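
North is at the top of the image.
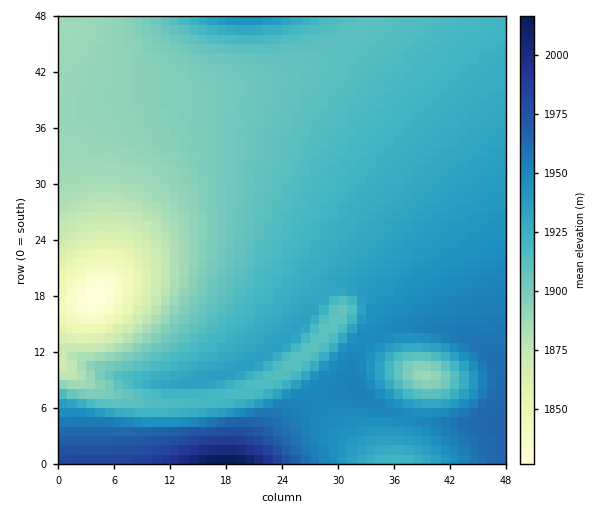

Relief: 1825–2025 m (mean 1920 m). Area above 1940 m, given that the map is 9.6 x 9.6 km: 20.1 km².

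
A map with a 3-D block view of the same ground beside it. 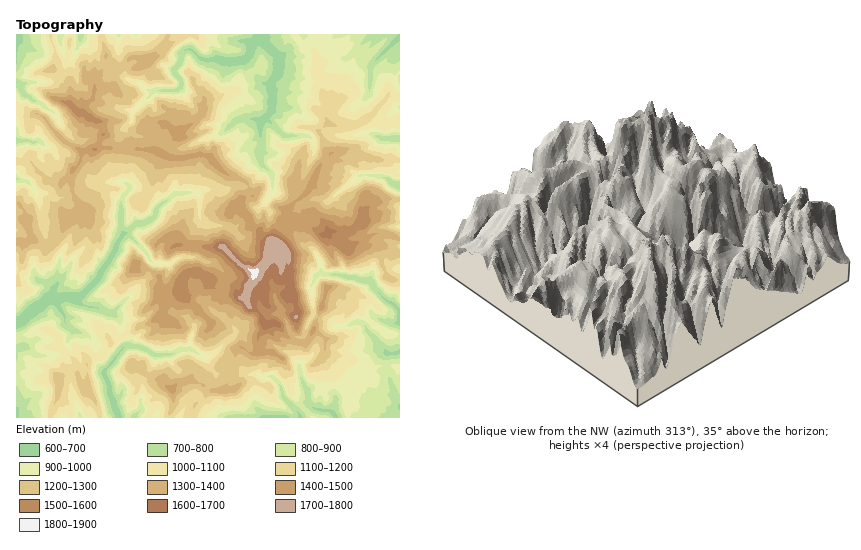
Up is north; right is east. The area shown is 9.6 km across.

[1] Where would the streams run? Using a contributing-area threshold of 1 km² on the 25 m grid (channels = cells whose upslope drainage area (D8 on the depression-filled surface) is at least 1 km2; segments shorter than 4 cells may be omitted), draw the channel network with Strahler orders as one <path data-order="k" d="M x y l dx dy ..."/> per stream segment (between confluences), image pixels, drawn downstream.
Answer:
<path data-order="1" d="M264 418l22 0"/><path data-order="1" d="M276 380l4 6 4 12 14 14 2 6"/><path data-order="1" d="M300 368l2 12 6 14 0 10 6 4 8 2 6 0 8 8"/><path data-order="1" d="M20 348l-4 0"/><path data-order="1" d="M72 330l-6-6-2-8-6-10-2-6-4 0"/><path data-order="1" d="M360 322l6 4 2 6 16 16 2 4 4 2 10-2"/><path data-order="1" d="M224 318l10 10 2 6-6 6-2 0-14 14-4 2-10 0-8-6-12 0-8 4-16 2-8-6-8-4-14 0-6 4-8 14-8 6 0 6 6 10 0 10 4 6 4 16"/><path data-order="1" d="M112 314l-2 0-14-6-6 0-6-2-4-2-6-6"/><path data-order="1" d="M280 308l0 6 6 6 4 12 8 6 6-2 2-4 0-4 8-14-2-30 2-4 0-2 4-4 4 0"/><path data-order="2" d="M46 300l-6 6-6 2-10 10-4 4-4 0"/><path data-order="2" d="M52 300l-6 0"/><path data-order="2" d="M74 298l-12 0-8 0-2 2"/><path data-order="1" d="M58 284l-6 8 0 6-4 0-2 2"/><path data-order="2" d="M322 274l2 0 14 0 10 4 6 0 6 2 10 2 4 6 14 14 4 2 6 6 2 2 0 10"/><path data-order="1" d="M320 264l2 10"/><path data-order="1" d="M206 262l-2 0-6-4-16-2-6 4-6 4-16 0-4-4-4-8-18-18-2 0"/><path data-order="2" d="M122 234l-6 10 0 6-4 6-12 16-2 6-16 18-8 2"/><path data-order="2" d="M126 234l-4 0"/><path data-order="1" d="M232 228l-4-2-16 0-4-2-6-4-2-4 0-18-4-6"/><path data-order="1" d="M334 196l20-14 4-6 4-2 20 2 6 2 6 6 6 0"/><path data-order="2" d="M196 192l-10 0 0 2-10 0-2 0-6 6-6 4-6 4 0 4-4 6-10 6-8 0-8 10"/><path data-order="1" d="M36 192l-8-10-4 0-4-2-4 0 0-2"/><path data-order="1" d="M272 192l0-16-2-4-10-10 0-36 4-6"/><path data-order="1" d="M120 182l4 0 6 4 0 4-6 6-2 4 0 30 0 4"/><path data-order="1" d="M42 142l-2 0-8 0-2-2-14 0"/><path data-order="1" d="M382 138l18 0"/><path data-order="1" d="M292 136l-8 0-18-18 2-2"/><path data-order="1" d="M124 128l8-6 0-10 8-8 8-6 4-6 2-2 22 0 4-2 2-6-6-8-2-4 6-6 2-10 4-4 6 0 10 10 38 0 4 0 6-6 0-6 2-2 0-2 8-8"/><path data-order="1" d="M230 126l8-6 8 0 0-2 18 2"/><path data-order="2" d="M264 120l4-4"/><path data-order="2" d="M268 116l4-6 0-28 6-10 0-12 0-4-18-18 0-2"/><path data-order="1" d="M54 112l-8-4-4-4-4-2-6-2-4-4-2 0-4-4-2-8-4-2"/><path data-order="1" d="M370 84l0-2 0-16 2-2 28-28"/><path data-order="1" d="M80 38l0-4"/><path data-order="1" d="M368 38l4-4"/>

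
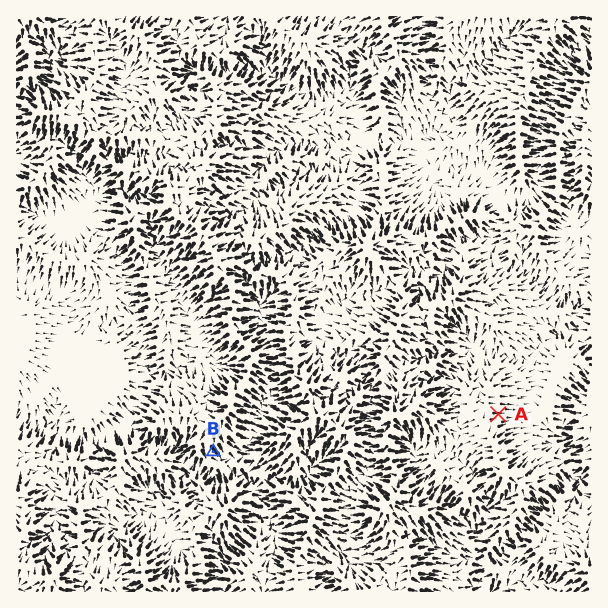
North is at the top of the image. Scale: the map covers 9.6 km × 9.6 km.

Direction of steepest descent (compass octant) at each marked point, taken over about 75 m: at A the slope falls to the E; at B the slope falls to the SE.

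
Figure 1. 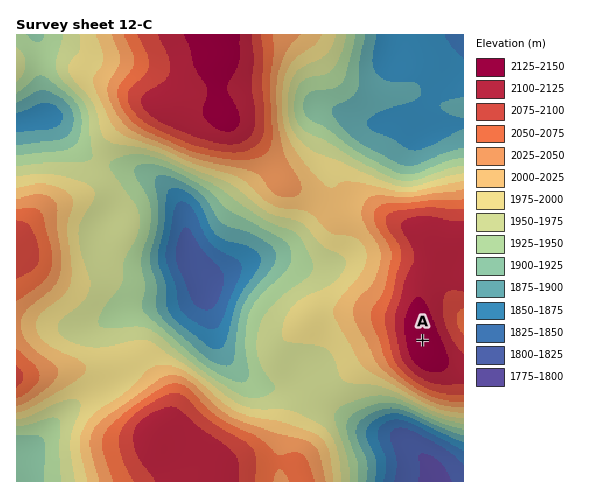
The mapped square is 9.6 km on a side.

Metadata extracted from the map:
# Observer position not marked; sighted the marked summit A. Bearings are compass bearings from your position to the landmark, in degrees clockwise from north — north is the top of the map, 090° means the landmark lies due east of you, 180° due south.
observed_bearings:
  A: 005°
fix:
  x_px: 417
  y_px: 408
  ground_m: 1945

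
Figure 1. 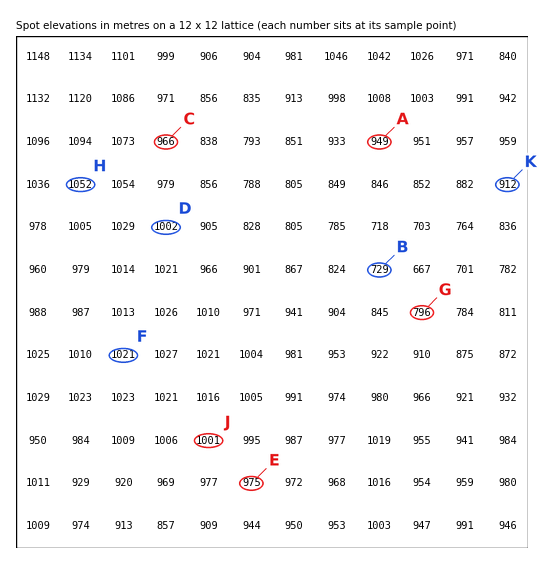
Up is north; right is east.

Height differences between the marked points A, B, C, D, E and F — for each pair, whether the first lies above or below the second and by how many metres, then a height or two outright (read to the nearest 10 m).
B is below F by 290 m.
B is below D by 270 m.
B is below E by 240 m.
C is above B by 240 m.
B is below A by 220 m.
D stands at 1000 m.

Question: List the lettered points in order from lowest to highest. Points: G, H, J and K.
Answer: G K J H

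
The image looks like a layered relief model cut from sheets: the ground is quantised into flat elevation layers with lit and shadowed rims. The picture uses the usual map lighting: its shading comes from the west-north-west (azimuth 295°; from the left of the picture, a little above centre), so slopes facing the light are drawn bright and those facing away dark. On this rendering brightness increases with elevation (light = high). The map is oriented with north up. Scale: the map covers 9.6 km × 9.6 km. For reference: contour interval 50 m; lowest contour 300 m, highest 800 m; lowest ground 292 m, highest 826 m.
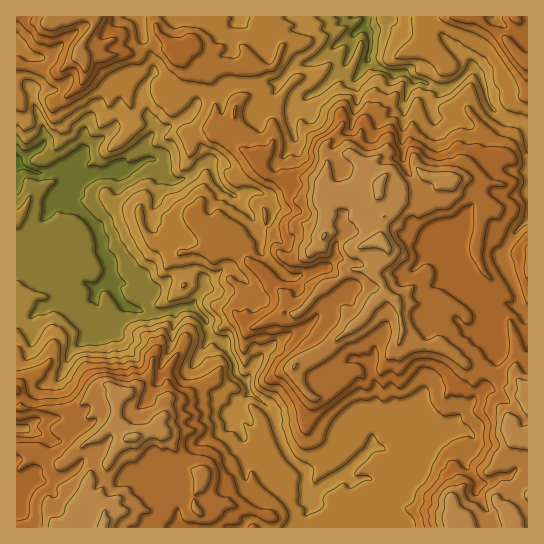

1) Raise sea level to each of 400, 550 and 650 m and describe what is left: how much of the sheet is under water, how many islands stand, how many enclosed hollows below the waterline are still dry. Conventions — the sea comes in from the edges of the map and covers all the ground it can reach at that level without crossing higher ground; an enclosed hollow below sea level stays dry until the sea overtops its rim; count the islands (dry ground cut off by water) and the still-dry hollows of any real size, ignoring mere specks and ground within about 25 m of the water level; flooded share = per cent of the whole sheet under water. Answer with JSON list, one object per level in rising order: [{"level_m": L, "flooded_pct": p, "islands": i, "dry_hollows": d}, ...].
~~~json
[{"level_m": 400, "flooded_pct": 10, "islands": 0, "dry_hollows": 0}, {"level_m": 550, "flooded_pct": 45, "islands": 0, "dry_hollows": 0}, {"level_m": 650, "flooded_pct": 71, "islands": 0, "dry_hollows": 0}]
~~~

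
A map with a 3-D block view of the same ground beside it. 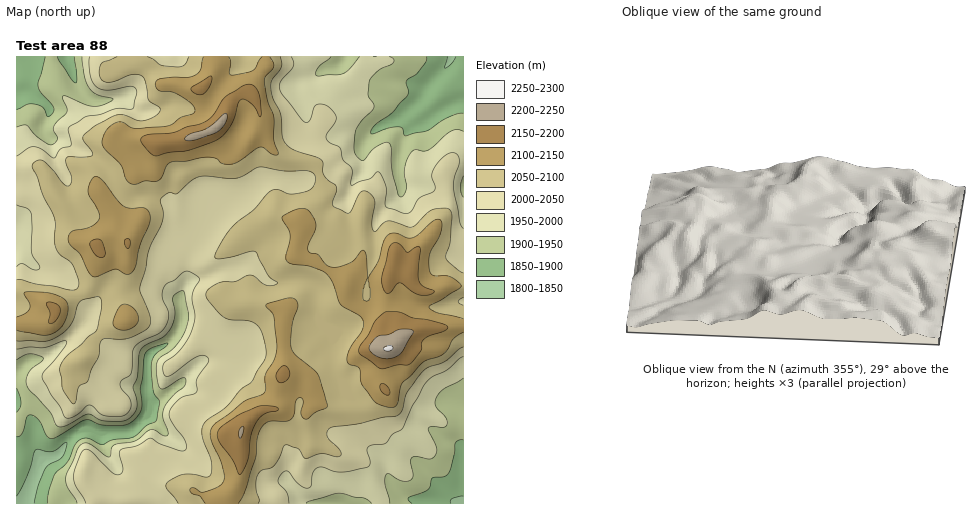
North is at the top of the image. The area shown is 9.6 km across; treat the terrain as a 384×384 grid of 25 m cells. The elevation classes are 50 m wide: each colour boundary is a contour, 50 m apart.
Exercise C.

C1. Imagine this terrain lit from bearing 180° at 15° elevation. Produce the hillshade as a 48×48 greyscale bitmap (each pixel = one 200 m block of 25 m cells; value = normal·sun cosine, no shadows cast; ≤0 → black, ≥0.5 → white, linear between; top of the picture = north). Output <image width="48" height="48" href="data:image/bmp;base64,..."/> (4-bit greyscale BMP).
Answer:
<image width="48" height="48" href="data:image/bmp;base64,Qk32BAAAAAAAAHYAAAAoAAAAMAAAADAAAAABAAQAAAAAAIAEAAATCwAAEwsAABAAAAAAAAAAAAAAABEREQAiIiIAMzMzAERERABVVVUAZmZmAHd3dwCIiIgAmZmZAKqqqgC7u7sAzMzMAN3d3QDu7u4A////AJh3m8qId3iZqqhmeqd2Z73M3KqXebupqZhmisqId3iZmHZEaah2WLury6qXi7uqqZhlaJmHVoiHZUNFaKmYirmau6qYq6mrqZl1NGh1R4h3ZURomaqruqqrzLqJqYm7mYmGQjZCaId3ZVeKqqqqupvMuqmKmJq6mIiqhBECVDVlVXirupmImpu6mIiamaqYiZmsyRACAAFDR4mrqZmImpmHd4mqmZh3mpmr7nJoZSADiph2d5qpqqmIiaqqqYd5qomqz/3//8QGqodSJGrMyqmaq7u7yoiZmXq6rf///+lWiIdSASe8uZm7qqrN65mHd4q7u87KmZmGNWZlMSNXiIiZiIm92qmHd5u7upuodleqUkZ3ZDJGiZiHd4m7qqmZmZqqmJqHd4ictleIdkRoqph3iJqYi8qqqod4iKmIiqmazIZ3d2VnmYd3iZmIi9zMupVEaKqZmZh3nLdnd3ZEZmZniaqrzN7u29qGRWiZiIlyN7qIiIdlVWZneLze7L3u7f/9hEaJma3GE4qYiIiHZmd3dnmqu6q7zf//+VV5vd/+gliIiImYiHd4dkREWKqqvM3f/YV5ze3exkeJmZqYiId4iGRERXiZqniKzKd4iqmZuGeJu7uoiIiJmpZFQzRERWZ4iZmHZmZ3eIiaqruoeIiJqpdWVEREM4dlNYqXdVZ2aZmZiIh2ZneImod3doqqh3UgE3q5d3d4m4Z3ZmVURFeImYiJmrqryzIRNXm6iZiJvJZVVmZmZnipiIiJqqZWdzNFaJq8qqmJq7mHZmaJqqupdnh3mYdTM1Z4mqq8qqmImamZmIiJq7qXZXhmh3h1RWiZq7qpmpmIiJh5qpmIiZh3dmdmd3iYd3iImqmHmZqYiId3iamHd4h3h3ZlREeqh3iIiHVWh4qpiIh2Z4mYiJiHd3dkIiSKhoh4h2VFdnmpmIiHZniamIh3dndkIiNYhpiJmHd3ZmeIiYiHdmaJh3d2Znh0IkM1dqmal3iIdlRniIiId2ZnZEV2VWeFM1QyVpmqhniYd2Z4mYiIiHZVVEVodVV3VWVEVYiZZXiHeJmrmZmJmYdlVlVnh0NXdnZnd5mXVndmeKq7qqu7u6mHeId2eEJWaIeIiZmFWIdWiImqqrvMzLqqqqmHZ1Rmd4d3imZSV1VYmImrzMu6qru8uYh3ZVVndmZWeVQiQ0aKmJq87u3KmLy6dVVVZlVGdlVVZ1QTRXmZiZmIq87tqJu4VFVWZ3U0dkVUVVQ2eHZmd1MhJFe9yXmoZmZ4eJhTVkRERFZ2ZkQyNCABIhE4yniYd3eIiaqWVmZUNEV2RVMQABNFVEQzipiGZ3d4iJq6h3d1M0RYh1IiEUiZd4mESKlkVnd3d3iaqXaIZFV6lkabmHiru7unR5hkVndmd3eImpZomIiZdVrv7bmZqYeYVWZnd3ZWZ4iIiJhmiYh3ZXq7zcp1QyNoZDSLuYdlRoiJmaqGZ3d3VYmHialkMzRXhUWLuZmGVXiJmqqoZnd3Vph3d4hlVFZnh1Z4mZmpZGeJmZmpZg=="/>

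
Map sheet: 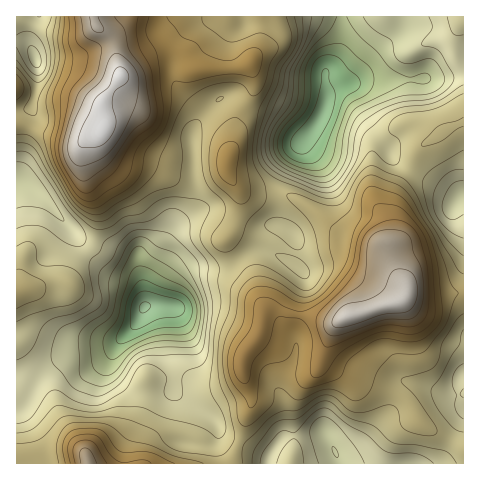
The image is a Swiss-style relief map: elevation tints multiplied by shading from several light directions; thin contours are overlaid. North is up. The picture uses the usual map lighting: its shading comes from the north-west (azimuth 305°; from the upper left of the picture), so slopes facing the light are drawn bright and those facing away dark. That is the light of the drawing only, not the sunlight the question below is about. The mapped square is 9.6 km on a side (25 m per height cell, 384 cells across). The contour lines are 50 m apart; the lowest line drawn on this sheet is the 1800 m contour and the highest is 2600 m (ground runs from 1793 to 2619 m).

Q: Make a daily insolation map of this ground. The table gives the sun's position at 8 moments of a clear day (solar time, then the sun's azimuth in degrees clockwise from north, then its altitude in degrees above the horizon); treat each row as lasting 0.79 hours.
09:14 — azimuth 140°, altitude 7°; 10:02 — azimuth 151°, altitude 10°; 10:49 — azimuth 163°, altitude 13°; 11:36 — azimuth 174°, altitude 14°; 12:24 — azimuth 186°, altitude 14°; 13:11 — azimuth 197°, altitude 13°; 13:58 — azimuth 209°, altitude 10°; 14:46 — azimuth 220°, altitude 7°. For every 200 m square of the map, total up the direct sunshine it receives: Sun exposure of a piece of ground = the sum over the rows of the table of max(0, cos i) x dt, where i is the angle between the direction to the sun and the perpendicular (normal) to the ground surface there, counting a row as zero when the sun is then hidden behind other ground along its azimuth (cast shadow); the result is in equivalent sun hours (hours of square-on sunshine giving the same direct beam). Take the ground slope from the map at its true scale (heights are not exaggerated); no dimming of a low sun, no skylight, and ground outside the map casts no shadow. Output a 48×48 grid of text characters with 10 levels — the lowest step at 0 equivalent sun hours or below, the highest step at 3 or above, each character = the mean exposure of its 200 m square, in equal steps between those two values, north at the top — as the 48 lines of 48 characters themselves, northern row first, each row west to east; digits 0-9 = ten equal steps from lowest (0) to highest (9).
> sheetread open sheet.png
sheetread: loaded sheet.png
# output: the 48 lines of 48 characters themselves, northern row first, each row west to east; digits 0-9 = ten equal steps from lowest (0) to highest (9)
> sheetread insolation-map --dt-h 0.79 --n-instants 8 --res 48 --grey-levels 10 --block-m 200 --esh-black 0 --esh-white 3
421234443222344333333333444432345544555554444444
554333455422333333222333222332356655566654333346
345444577633322232222221001234577665556543233445
123455555322222333332211112357787655555543456544
001333333210112343321111234688876655555556677654
000222322221112333333334555577644434544566654564
000122211234323344677888765554432333443332100133
210122100145533345778887666654322332121100000000
532233211245433334565543466664323320000000000000
533443223334443345554322356665433110000000000002
223432223333454455553222345666432111000000000123
322232233345677655543222346664210011101233332333
763222234456788754443211256420000012212454333345
886433345667777643333212344100000012323454334455
887554566776655443333323442000000001222333455555
777776667765444444444344421000000001110012455565
667888767765454444444444320000000000000001344556
456888766766665554445664332000000000100000234555
334688877778877776546775433310000001211000123444
223479998788777887656676544443100001321000123333
112259999888776666654445655555531001332100112221
111136999878887655532234565555653222221100011111
111113688877998654432223443344554333100000000001
111211246777887654443234443222344333211111111101
123321134556776666666555544432234323233444322111
233332235556556666677764322232234432334433222211
222111235666556665555543200012223322234322123221
210111124555566666543332100000001111134322233321
222333223444566777764431100000000001233333233321
444445543345667887775442100000000000111223343333
666656665445432334565433321110000000001234554345
777778888753100000134323333432101111135788754346
666778888752000000013222333455543235789999876566
445556666641000000013221223455655689999999988765
444444444320000000013321134444445799999989987654
555443332100000000003322256544334678765567765445
554433331000000000002333466554334566544455555456
443223210000000122212444455554334554444556666565
333211000000123333333456545554456654444445666554
332100000000244433333467644555579975444433345533
332100000001233333344566643456799986555543223333
432100000000112222345554445556899987666554322234
221110000000011111123554467888898888876544322223
001110000001111111111345677888776788876544432111
001210000011111222221135677665544566776555664321
012221000111000011233223566532322355566667777642
233344211110000000000013456422333345555788887654
443445532100000000000023344323333334445677776555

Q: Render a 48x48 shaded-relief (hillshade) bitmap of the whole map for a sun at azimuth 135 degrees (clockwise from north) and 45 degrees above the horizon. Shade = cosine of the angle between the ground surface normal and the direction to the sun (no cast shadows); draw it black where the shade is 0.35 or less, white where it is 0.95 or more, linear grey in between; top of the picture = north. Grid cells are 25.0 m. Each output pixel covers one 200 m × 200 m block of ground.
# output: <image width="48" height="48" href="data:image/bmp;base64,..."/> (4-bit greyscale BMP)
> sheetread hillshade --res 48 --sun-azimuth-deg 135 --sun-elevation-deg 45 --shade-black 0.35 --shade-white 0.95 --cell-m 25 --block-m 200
<image width="48" height="48" href="data:image/bmp;base64,Qk32BAAAAAAAAHYAAAAoAAAAMAAAADAAAAABAAQAAAAAAIAEAAATCwAAEwsAABAAAAAAAAAAAAAAABEREQAiIiIAMzMzAERERABVVVUAZmZmAHd3dwCIiIgAmZmZAKqqqgC7u7sAzMzMAN3d3QDu7u4A////AJmYZEeZhlVmVVZmeby4aKqqmImavLqpmIiHU0eZl2Vnd2d2abzKeKqpmImau7uqmGZ2QjR5mHd4mYiXaLzbmKqpmJmZq7u6mFVmQzNXiIiImYiIZ6zduru5iZmZmaqqmGVVVDM1d4iIiIiIZqzdzN3KmaqpiJmZmXZVZVQzV3iIiIiIZYvdzN7aibu6mJmZmphmd2ZDVniZiIiIdoq7u97bmbu6mZmqqpl3eHdkNnmZmYiHd5qqqb3sqqu6mZqqqZmHiYh1I2mqmYh2Z6u6mJvcuqqqqaq7qZmYmamGMTeZmIdlR6y6mHm8uqqrqqvMuqqpmqqYURR4h3ZTNqy6qXecy6qrqqvMzLuqmqupYgJGZlUyJZvLqXaLzLqqqqu8zLu7qqu6lAAkREMiJHq7qoZ7zdy7u7zMu6q7urvMuEEjRDESM1i7qoZ6ze7cu83dy6q7u8zd3IQ0RDACNEabqpdXve7tzM3u3Lu8zN3d3bdVZTACRFaaqpdEes3dzN3d3czMzN3d3cl3h0ETRFaJmGUyRomrvN3MzLu7u8zM3dyqqWM1VEZ4h1IRJGZ4ms3Lu6qqqry7zdy6qnVGZEVnd2MQE2ZneLzLqYiZmau7zNuqqXVWZUVmd3UyEld3eKzLqYiHiJrM3MupmYZnd1ZniIdUMkeHiJvLqZmYiJq83cqpmYd4mHd4mZh2UzaIiJu7qYmpiImrzcqaqYd5qpiJmYh3dCWJmaq6mXiZiIirzduaqYd4q7qZmYd3hSN4mqqqmXeIiIiszdyqmHZnirqZmYd4hiJGeJmZiHeIiIis3dy7qXZmebupmYiIh0M1Z4iZiHeIiHm93czLqYdmeby6qZiHd2VWeImZh3eIdnrN3czMupmHebu7qZh2VVZ3eJq7mIiIZGvN3dzMy6mYibuqmHZUM0Z3eJrMuoiHQ3vM3d3My6mImrupdlQyESV3eJvMy5h1NIvMzNzLu6h3mrqXVDMyABRmaJu8zJhkNZvNzMy6q6dnm7qXUzRDEANnaJq8y6hTJZvN3My6q6dWi8uoZVVUIRR4d5q7u6liFIq83dzLqqdVeszLqXZUMjWJh4mru7ljEnmr3t3cu6dVeb3d25dUMzWJmHiau7lzAViazd3ty6hmeK3u7bljIjVomYiJmql0EUeJrM3e3Ll2eKzv/tuEIjRFeIiIiZh1MjaJq7zN3LqHeJve/+2lIiMzNVVWeLllQzR5qqu8zLuod5ve7u23QzMyIjMjVttjRDNYq7u7u7u6mIve3dy5ZUREREMhI7pRJEM2m7u7u7zMupre3dy5h3Znd3dTM5hAFFU0eru7qau8u6vN7dy5iYh4mamGZohQFGZUaJq7qZmZmZvN7+3KiJmImruXiJpiJGdlaJmqqYiId3m87/7bmZmYibuoiapzJHmHiaqamZmYhmeazv/sqZmYiJqpmqp0JGmpmrqpmYiZh2aJrO7cuZmZmHiImrp0I0eaqrupmZmZmYeJq83cqYmaqYiHibqDEkaamby6mZmZmYiZqrzMqYiaqZiHiA=="/>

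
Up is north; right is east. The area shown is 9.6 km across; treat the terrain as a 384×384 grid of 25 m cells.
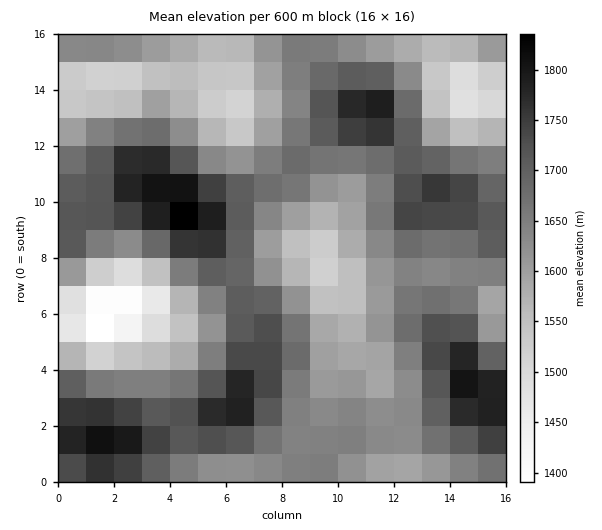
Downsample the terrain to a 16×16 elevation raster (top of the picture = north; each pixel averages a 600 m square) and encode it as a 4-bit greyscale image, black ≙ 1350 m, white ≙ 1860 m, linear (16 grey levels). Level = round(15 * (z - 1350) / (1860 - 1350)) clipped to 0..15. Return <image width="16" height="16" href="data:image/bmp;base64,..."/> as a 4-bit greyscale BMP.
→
<image width="16" height="16" href="data:image/bmp;base64,Qk32AAAAAAAAAHYAAAAoAAAAEAAAABAAAAABAAQAAAAAAIAAAAATCwAAEwsAABAAAAAAAAAAAAAAABEREQAiIiIAMzMzAERERABVVVUAZmZmAHd3dwCIiIgAmZmZAKqqqgC7u7sAzMzMAN3d3QDu7u4A////ALzKmIiZh3iZ3ty7uZmYiazMy7zbmJiKzamZm9uYh4vdZWZ5u6d3m9oxJGi7l3iruEETaaqGaJqXhUaaqGVomJm5isynZXipqrvN7ah3ebu7q93cqph5vLqrzLiJqZq6mXmahlebzKdmVmdlV5vdpkRVVmZXmqqFRYiHdmiZh3Zo"/>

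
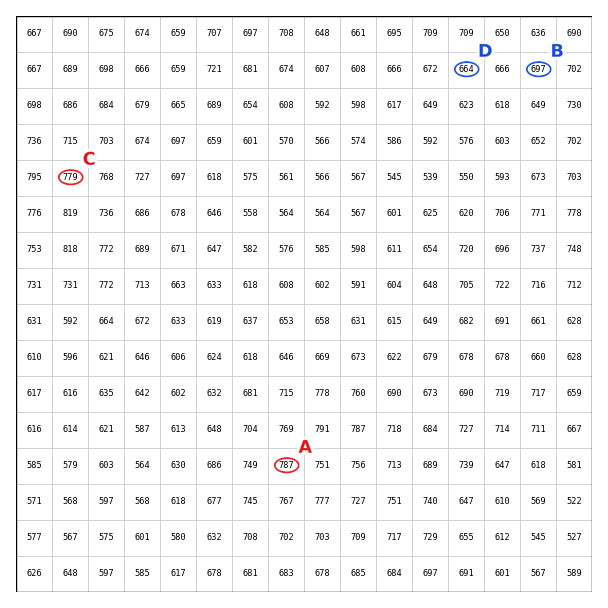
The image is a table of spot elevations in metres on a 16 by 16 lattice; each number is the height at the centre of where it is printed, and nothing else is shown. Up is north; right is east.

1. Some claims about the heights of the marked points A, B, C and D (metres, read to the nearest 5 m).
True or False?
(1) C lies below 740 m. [False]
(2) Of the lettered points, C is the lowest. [False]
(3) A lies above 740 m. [True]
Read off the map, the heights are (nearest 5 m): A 785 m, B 695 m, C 780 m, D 665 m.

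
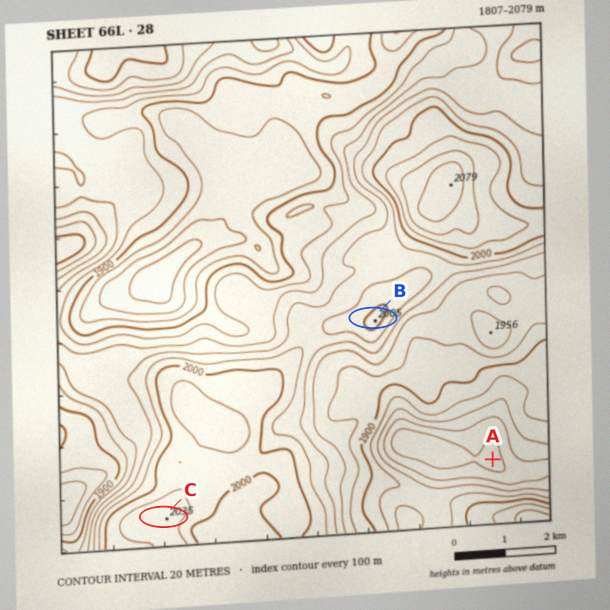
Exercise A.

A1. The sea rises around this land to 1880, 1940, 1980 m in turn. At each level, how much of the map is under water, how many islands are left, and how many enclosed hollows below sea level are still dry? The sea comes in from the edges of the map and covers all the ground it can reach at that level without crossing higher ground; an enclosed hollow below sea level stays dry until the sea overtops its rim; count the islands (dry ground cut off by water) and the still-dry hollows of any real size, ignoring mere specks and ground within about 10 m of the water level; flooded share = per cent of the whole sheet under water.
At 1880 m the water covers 8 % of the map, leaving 0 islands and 1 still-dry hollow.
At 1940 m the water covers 55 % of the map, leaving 1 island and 0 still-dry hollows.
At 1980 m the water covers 75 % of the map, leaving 1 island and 0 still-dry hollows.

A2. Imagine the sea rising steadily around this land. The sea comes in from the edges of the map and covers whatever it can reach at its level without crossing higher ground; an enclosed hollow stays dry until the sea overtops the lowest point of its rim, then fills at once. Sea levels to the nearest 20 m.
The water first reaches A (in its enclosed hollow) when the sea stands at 1840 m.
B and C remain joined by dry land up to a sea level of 1980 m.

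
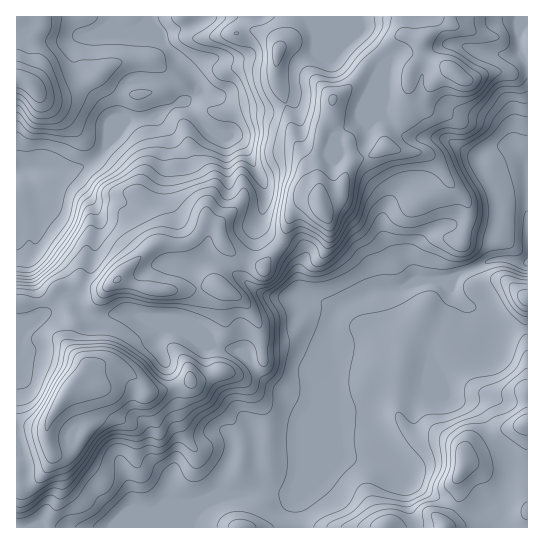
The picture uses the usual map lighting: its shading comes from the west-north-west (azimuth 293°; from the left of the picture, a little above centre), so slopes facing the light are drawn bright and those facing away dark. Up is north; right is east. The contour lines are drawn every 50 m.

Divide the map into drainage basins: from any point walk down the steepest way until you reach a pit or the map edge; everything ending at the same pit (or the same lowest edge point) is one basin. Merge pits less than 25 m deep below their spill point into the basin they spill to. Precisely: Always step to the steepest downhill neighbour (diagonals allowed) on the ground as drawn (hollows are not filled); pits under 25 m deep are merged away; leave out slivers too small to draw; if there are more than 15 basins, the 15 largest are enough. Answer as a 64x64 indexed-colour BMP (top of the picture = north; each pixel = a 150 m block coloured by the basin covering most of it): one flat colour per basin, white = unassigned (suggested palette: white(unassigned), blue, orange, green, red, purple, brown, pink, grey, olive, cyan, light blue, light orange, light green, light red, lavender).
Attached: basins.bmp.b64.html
<image width="64" height="64" href="data:image/bmp;base64,Qk12CAAAAAAAAHYAAAAoAAAAQAAAAEAAAAABAAQAAAAAAAAIAAATCwAAEwsAABAAAAAAAAAA////ALR3HwAOf/8ALKAsACgn1gC9Z5QAS1aMAMJ34wB/f38AIr28AM++FwDox64AeLv/AIrfmACWmP8A1bDFABERERERERERERERERERERERERERERERERERERERERERERERERERERERERERERERERERERERERERERERERERERERERERERERERERERERERERERERERERERERERERERERERERERERERERERERERERERERERERERERERERERERERERERERERERERERERERERERERERERERERERERERERERERESERERERERERERERERERERERERERERERERERERERERESIhERERERERERERERERERERERERERERERERERERERERIiIREREREREREREREREREREREREREREREREREREREREiIhERERERERERERERERERERERERERERERERERERERESIiIhERERERERERERERERERERERERERERERERERERERIiIiIREREREREREREREREREREREREREREREREREREREiIiIiERERERERERERERERERERERERERERERERERERESIiIiIhERERERERERERERERERERERERERERERERERERIiIiIhEREREREREREREREREREREREREREREREREREREiIiIiERERERERERERERERERERERERERERERERERERESIiIiIRERERERERERERERERERERERERERERERERERERIiIiIREREREREREREREREREREREREREREREREREREREiIiIhERERERERERERERERERERERERERERERERERERESIiIiIRERERERERERERERERERERERERERERERERERERIiIiIhEREREREREREREREREREREREREREREREREREREiIiIiIRERERERERERERERERERERERERERERERERERESIiIiIRERERERERERERERERERERERERERERERERERERIiIiIREREREREREREREREREREREREREREREREREREREiIiIhERERERERERERERERERERERERERERERERERERESIiIiERERERERERERERERERERERERERERERERERERERIiIiIiEREREREREREREREREREREREREREREREREREREiIiIiIRERERERERERERERERERERERERERERERERERESIiIiIiERERERERERERERERERERERERERERERERERERIiIiIiIREREREREREREREREREREREREREREREREREREiIiIiIiERERERERERERERERERERERERERERERERERESIiIiIiIhEiIiIiIiERERERERERERERERERERERERERIiIiIiIiIiIiIiIiIREREREREREREREREREREREREREiIiIiIiIiIiIiIiIhERERERERERERERERERERERERESIiIiIiIiIiIiIiIiIREiERERERERERERERERERERERIiIiIiIiIiIiIiIiIhIiIhEREREREREREREREREREREiIiIiIiIiIiIiIiIiIiIiIRERERERERERERERERERESIiIiIiIiIiIiIiIiIiIiIiERERERERERERERERERERIiIiIiIiIiIiIiIiIiIiIiIREREREREREREREREREREiIiIiIiIiIiIiIiIiIiIiIhERERERERERERERERERESIiIiIiIiIiIiIiIiIiIiIiIRERERERERERERERERERIiIiIiIiIiIiIiIiIiIiIiIiEREREREREREREREREREiIiIiIiIiIiIiIiIiIiIiIiIiIhERERERERERERERESIiIiIiIiIiIiIiIiIiIiIiIiIiIRERERERERERERERIiIiIiIiIiIiIiIiIiIiIiIiIiIhEREREREREREREREiIiIiIiIiIiIiIiIiIiIiIiIiIiERERERERERERERESIiIiIiIiIiIiIiIiIiIiIiIiIiIhERERERERERERERIiIiIiIiIiIiIiIiIiIiIiIiIiIiIhEREREREREREREiIiIiIiIiIiIiIiIiIiIiIiIiIiIiIhERERERERERESIiIiIiIiIiIiIiIiIiIiIiIiIiIiIiERERERERERERIiIiIiIiIiIiIiIiIiIiIiIiIiIiIiIREREREREREREiIiIiIiIiIiIiIiIiIiIiIiIiIiIiIiERERERERERESIiIiIiIiIiIiIiIiIiIiIiIiIiIiIiIhERERERERERIiIiIiIiIiIiIiIiIiIiIiIiIiIiIiIiIREREREREREiIiIiIiIiIiIiIiIiIiIiIiIiIiIiIiIhERERERERESIiIiIiIiIiIiIiIiIiIiIiIiIiIiIiIiERERERERERIiIiIiIiIiIiIiIiIiIiIiIiIiIiIiIiIREREREREREiIiIiIiIiIiIiIiIiIiIiIiIiIiIiIiIhERERERERESIiIiIiIiIiIiIiIiIiIiIiIiIiIiIiIiIRERERERERIiIiIiIiIiIiIiIiIiIiIiIiIiIiIiIiIhEREREREREiIiIiIiIiIiIiIiIiIiIiIiIiIiIiIiIiIRERERERESIiIiIiIiIiIiIiIiIiIiIiIiIiIiIiIiIhERERERERIiIiIiIiIiIiIiIiIiIiIiIiIiIiIiIiIiIREREREREiIiIiIiIiIiIiIiIiIiIiIiIiIiIiIiIiIiERERERESIiIiIiIiIiIiIiIiIiIiIiIiIiIiIiIiIiIhERERER"/>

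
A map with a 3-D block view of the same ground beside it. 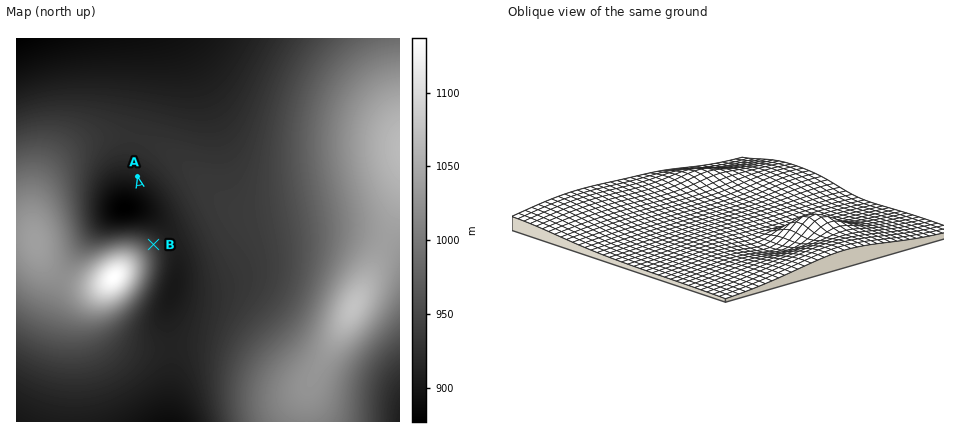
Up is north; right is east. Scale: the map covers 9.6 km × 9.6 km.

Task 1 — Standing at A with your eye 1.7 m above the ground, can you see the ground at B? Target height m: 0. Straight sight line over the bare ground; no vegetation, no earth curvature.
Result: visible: true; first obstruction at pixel None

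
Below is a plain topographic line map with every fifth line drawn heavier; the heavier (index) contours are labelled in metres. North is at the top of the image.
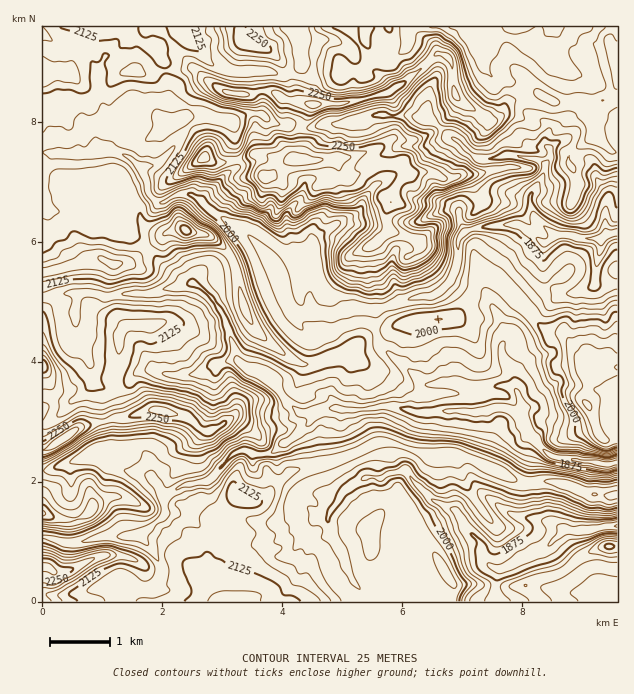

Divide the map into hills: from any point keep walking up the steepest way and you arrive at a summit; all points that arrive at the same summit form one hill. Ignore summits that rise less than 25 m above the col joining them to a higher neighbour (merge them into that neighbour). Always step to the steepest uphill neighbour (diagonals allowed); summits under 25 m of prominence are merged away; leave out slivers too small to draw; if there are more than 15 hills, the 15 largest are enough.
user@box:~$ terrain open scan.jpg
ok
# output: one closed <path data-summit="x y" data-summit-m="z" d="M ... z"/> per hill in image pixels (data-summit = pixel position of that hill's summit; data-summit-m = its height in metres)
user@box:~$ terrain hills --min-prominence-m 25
<path data-summit="265 177" data-summit-m="2341" d="M551 26l-92 1 7 8 10 5 10 0-3 8 0 15 3 7 8 8 15 4 10 9 6 20 23 15 1 4-3 6 0 9 4 6 0 6-5 10-7-7-24-5-35 5-52-42-50-4-22 8-30 2-6 2-14 2-7-3-18 0-18-11-12-1-19 10 3 3 0 21 3 19-10 7-25 26 0 3 10 10 32 20 16 15 18 32 7 21 5 7 6 5 2 13 20 17 10 24 4 21-2 9 4 12 8 3-2 13 11 32 11 18 3 4 15 1 9-6 15-3 30 32 21 8 4 4 7 15 14 14 4 16 9 9 4 1 9-1 30-17 8-1 18-19-2-4-9-5-13-2-4-6-4-24 0-21 2-13 6-8 0-4-13-17-5-12 2-10-3-9-4-7-7-3-36 2-14-5-36 0-19-19-23-19-5-14 0-21 38-12 20-2 7-4 10-10 4-9 4-11 1-24 10-8 22-4 26-2 27 18-1 29 6 12 11 10 15 0 11-3 9-6 12 2 11-3 0-49-11 0-3-9 4-30-12-18-4-14-14-8-12-13-5-1 6-6-1-11 20-22 2-18-4-6-12-7-13-1-11-12-5-12 0-7z"/><path data-summit="65 438" data-summit-m="2322" d="M259 248l-35 16-18 5-6 3-7 10-14 5-7 0-27 7-17-1-21 5-13-5-14 0-2 2-3 12 0 15 3 15 12 26 2 19-12 14-12 6-16-6-10 0 1 76 57-18 7 2 6 8 11 6 25 6-1-5-9-11-9-5-20 1-2-2 2-15-8-27 1-24 3 1 19-6 12-11 9-2 8 0 18 6 16 0 14-4 12-7 13-5 11 0 10 10 17 4 9 10 12 18 15 11 13 0 9-5 11 0-4-12 2-9-6-30-8-15-20-17-2-13-6-5-5-7-17-39z"/><path data-summit="587 405" data-summit-m="2106" d="M517 224l-38 3-13 5-8 11 0 19-6 17 3 3 26 6 7 7 10 20 8 19-5 14 1 10 12 21 0 9 8 17-2 10 5 12 13 18 7 7 12 6 44 6 16-2 1-177-23-1-9 6-11 3-15 0-11-10-6-12 1-28z"/><path data-summit="314 105" data-summit-m="2312" d="M458 26l-48 0-2 2-2 18-8 8-4 4-9-2-12 4-11 11-16 0-5-5-34-2-5-4-6 10-15 6-12-5-10 0-1 11 4 18-1 14 8 6 11 5 18 0 7 3 14-2 6-2 30-2 22-8 50 4 52 42 35-5 24 5 7 7 5-10 0-6-4-6 0-9 3-6-1-4-23-15-6-20-10-9-15-4-8-8-3-7 0-15 3-8-10 0-10-5z"/><path data-summit="232 601" data-summit-m="2160" d="M206 480l-22 5-20 13 1 16-24 21 19 29 0 13-8 11-28 0-6 6 1 8 251-1 0-3-16-15-10-28-12-20-4-17-11-2-12-12-6 0-7 10-11 8-18 2-28-8-14-7-7-7z"/><path data-summit="163 411" data-summit-m="2287" d="M238 360l-11 0-13 5-12 7-14 4-16 0-18-6-8 0-9 2-12 11-19 6-3-1-1 24 8 27-2 15 2 2 20-1 9 5 20 26 1 6 7 4 17-11 21-3 6-3 25-27 11-2 12 5 10-1 21-14 20-19 4-7-16-2-12-10-12-18-9-10-17-4z"/><path data-summit="446 574" data-summit-m="2062" d="M404 470l-15 3-9 6-15-1-9 4-16 13-12 19 4 21 12 20 10 28 16 15 1 4 126 0-2-17 5-15-7-2-9-9-4-16-14-14-7-15-4-4-21-8z"/><path data-summit="187 231" data-summit-m="2265" d="M110 150l-58 5-10 16 0 36 14 5 15-3 8 3 10 9 20 0 13-5 8 18 9 5 24 27 22 16 8 0 7-10 24-8 36-17-16-15-32-20-13-14-9-4-11 0-16 9-5 0-10-10-6-24-14-13z"/><path data-summit="439 319" data-summit-m="2025" d="M452 280l-19 16-20 2-37 12-1 21 5 14 45 39 33-1 14 5 36-2 6 3-1-14-7-11-5-12 5-13-2-11-16-33-7-7-17-2z"/><path data-summit="238 498" data-summit-m="2146" d="M340 408l-17 0-7 4-6 9-14 15-27 18-10 1-18-5-9 5-25 26 7 21 7 7 14 7 28 8 23-3 13-17 9 2 12 12 8 0 12-23 7-7 17-10-13-22-11-32 2-13z"/><path data-summit="115 265" data-summit-m="2205" d="M46 208l-4 0 1 90 24-5 27 0 12 5 22-5 17 1 45-11-5-1-22-16-21-23-12-9-8-18-13 5-20 0-6-6-12-6-15 3z"/><path data-summit="43 513" data-summit-m="2280" d="M100 454l-58 18 1 66 31 6 30-8 32 0 6-2 23-20 0-18-5-4-1-6-10-10-25-6-11-6-6-8z"/><path data-summit="43 78" data-summit-m="2167" d="M130 26l-88 1 1 125 46 2 7-4 0-23 8-12 0-10-6-23 1-12 6-13 10-4 13-13 2-7z"/><path data-summit="617 60" data-summit-m="2116" d="M617 26l-64 0-10 13 0 7 7 17 12 8 13 1 13 12-2 18-20 22 1 11-6 6 5 1 12 13 11 5 5 6 2 11 12 18-4 19 3 20 11-2z"/><path data-summit="610 546" data-summit-m="2007" d="M617 526l-39 6-15-2-19 20-8 1-36 18-5 16 3 16 119 1z"/>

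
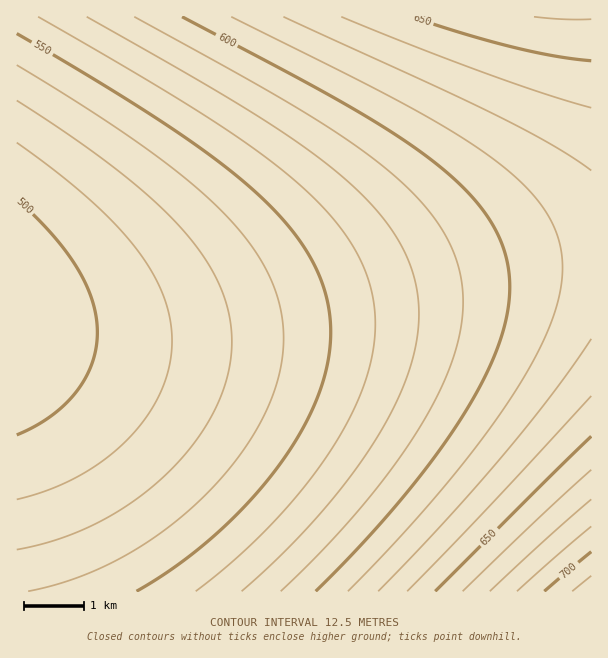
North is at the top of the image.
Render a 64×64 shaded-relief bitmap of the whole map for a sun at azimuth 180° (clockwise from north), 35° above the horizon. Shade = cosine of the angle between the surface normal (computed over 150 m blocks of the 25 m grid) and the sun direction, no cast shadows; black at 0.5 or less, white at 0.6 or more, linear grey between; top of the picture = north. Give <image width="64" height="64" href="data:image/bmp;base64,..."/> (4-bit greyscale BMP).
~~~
<image width="64" height="64" href="data:image/bmp;base64,Qk12CAAAAAAAAHYAAAAoAAAAQAAAAEAAAAABAAQAAAAAAAAIAAATCwAAEwsAABAAAAAAAAAAAAAAABEREQAiIiIAMzMzAERERABVVVUAZmZmAHd3dwCIiIgAmZmZAKqqqgC7u7sAzMzMAN3d3QDu7u4A////AJmZmZmZmZmZmZmZmZiIiIiIiIiIiIiIiIiHd3d3d3d3mZmZmZmZmZmZmZmZmYiIiIiIiIiIiIiIiIh3d3d3d3eZmZmZmZmZmZmZmZmZmYiIiIiIiIiIiIiIiIh3d3d3d5mZmZmZmZmZmZmZmZmZmZiIiIiIiIiIiIiIiIh3d3d3mZmZmZmZmZmZmZmZmZmZmZiIiIiIiIiIiIiIiId3d3eZmZmZmZmZmZmZmZmZmZmZmZiIiIiIiIiIiIiIiId3d5mZmZmZmZmZmZmZmZmZmZmZmZiIiIiIiIiIiIiIiId3mZmZmZmZmZmZmZmZmZmZmZmZmZmIiIiIiIiIiIiIiIeZmZmZmZmZmZmZmZmZmZmZmZmZmZmIiIiIiIiIiIiIiJmZmZmZmZmZmZmZmZmZmZmZmZmZmZmYiIiIiIiIiIiImZmZmZmZmZmZmZmZmZmZmZmZmZmZmZmYiIiIiIiIiIiZmZmZmZmZmZmZmZmZmZmZmZmZmZmZmZmYiIiIiIiIiKqqqqqqqqqqqqqZmZmZmZmZmZmZmZmZmZmZiIiIiIiIqqqqqqqqqqqqqqqqqZmZmZmZmZmZmZmZmZmZiIiIiIiqqqqqqqqqqqqqqqqqqqqZmZmZmZmZmZmZmZmZiIiIiKqqqqqqqqqqqqqqqqqqqqqqmZmZmZmZmZmZmZmZmIiIqqqqqqqqqqqqqqqqqqqqqqqqqZmZmZmZmZmZmZmZmIiqqqqqqqqqqqqqqqqqqqqqqqqqqqmZmZmZmZmZmZmZmKqqqqqqqqqqqqqqqqqqqqqqqqqqqqqZmZmZmZmZmZmZqqqqqqqqqqqqqqqqqqqqqqqqqqqqqqqpmZmZmZmZmZmqqqqqqqqqqqqqqqqqqqqqqqqqqqqqqqqqmZmZmZmZmaqqqqqqqqqqqqqqqqqqqqqqqqqqqqqqqqqqqZmZmZmZqqqqqqqqqqqqqqqqqqqqqqqqqqqqqqqqqqqqqpmZmZmqqqqqu7u7u7u7u7u7u6qqqqqqqqqqqqqqqqqqqpmZmaqru7u7u7u7u7u7u7u7u7u7uqqqqqqqqqqqqqqqqqmZu7u7u7u7u7u7u7u7u7u7u7u7u7qqqqqqqqqqqqqqqqm7u7u7u7u7u7u7u7u7u7u7u7u7u7u7qqqqqqqqqqqqqru7u7u7u7u7u7u7u7u7u7u7u7u7u7u7uqqqqqqqqqqqu7u7u7u7u7u7u7u7u7u7u7u7u7u7u7u7u7qqqqqqqqq7u7u7u7u7u7u7u7u7u7u7u7u7u7u7u7u7u7uqqqqqqru7u7u7u7u7u7u7u7u7u7u7u7u7u7u7u7u7u7u6qqqqu7u7u7u7u7u7u7u7u7u7u7u7u7u7u7u7u7u7u7u6qqq7u7u7u7u7zMzMzMzMzMzMy7u7u7u7u7u7u7u7u7u7qru7u7vMzMzMzMzMzMzMzMzMzMzMu7u7u7u7u7u7u7u7u7vMzMzMzMzMzMzMzMzMzMzMzMzMzLu7u7u7u7u7u7vMzMzMzMzMzMzMzMzMzMzMzMzMzMzMzMy7u7u7u7u7u8zMzMzMzMzMzMzMzMzMzMzMzMzMzMzMzMzMu7u7u7u7zMzMzMzMzMzMzMzMzMzMzMzMzMzMzMzMzMzMy7u7u7vMzMzMzMzMzMzMzMzMzMzMzMzMzMzMzMzMzMzMzLu7u8zMzMzMzMzMzMzMzMzMzMzMzMzMzMzMzMzMzMzMzLu7zMzMzMzMzMzMzMzMzMzMzMzMzMzMzMzMzMzMzMzMzMvMzMzMzMzMzd3d3d3d3d3d3d3d3MzMzMzMzMzMzMzMzMzMzMzM3d3d3d3d3d3d3d3d3d3d3d3MzMzMzMzMzMzMzMzM3d3d3d3d3d3d3d3d3d3d3d3d3d3dzMzMzMzMzMzMzd3d3d3d3d3d3d3d3d3d3d3d3d3d3d3d3MzMzMzMzN3d3d3d3d3d3d3d3d3d3d3d3d3d3d3d3d3d3czMzMzM3d3d3d3d3d3d3d3d3d3d3d3d3d3d3d3d3d3d3czMzMzd3d3d3d3d3d3d3d3d3d3d3d3d3d3d3d3d3d3d3dzMzN3d3d3d3d3d3d3d3d3d3d3d3d3d3d3d3d3d3d3d3dzM3d3d3d3d3d3d3d3d3d3d3d3d3d3d3d3d3d3d3d3d3dzd3d3d3d3d3d3u7u7u7u7u7u7u3d3d3d3d3d3d3d3d3d3d3d3d3d7u7u7u7u7u7u7u7u7u7t3d3d3d3d3d3d3d3d3d3d7u7u7u7u7u7u7u7u7u7u7u7u7d3d3d3d3d3d3d3d3u7u7u7u7u7u7u7u7u7u7u7u7u7u7d3d3d3d3d3d3e7u7u7u7u7u7u7u7u7u7u7u7u7u7u7u7t3d3d3d3d7u7u7u7u7u7u7u7u7u7u7u7u7u7u7u7u7u7t3d3d3d3u7u7u7u7u7u7u7u7u7u7u7u7u7u7u7u7u7u7d3d3d3e7u7u7u7u7u7u7u7u7u7u7u7u7u7u7u7u7u7u7d3d3d7u7u7u7u7u7u7u7u7u7u7u7u7u7u7u7u7u7u7u3d3d3u7u7u7u7u7u7u7u7u7u7u7u7u7u7u7u7u7u7u7t3d3e7u7u7u7u7u7u7u7u7u7u7u7u7u7u7u7u7u7u7u7d3d7u7u7u7u7u7u7u7u7u7u7u7u7u7u7u7u7u7u7u7u3d3u7u7u7u7u7u7//////////+7u7u7u7u7u7u7u7u7d3e7u7u7u7u7v/////////////+7u7u7u7u7u7u7u7u3d"/>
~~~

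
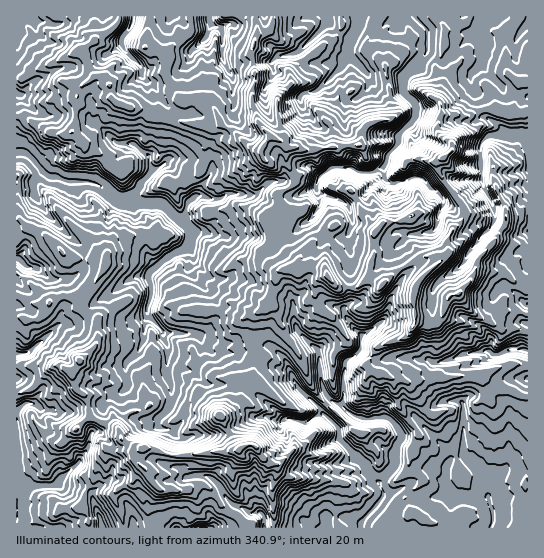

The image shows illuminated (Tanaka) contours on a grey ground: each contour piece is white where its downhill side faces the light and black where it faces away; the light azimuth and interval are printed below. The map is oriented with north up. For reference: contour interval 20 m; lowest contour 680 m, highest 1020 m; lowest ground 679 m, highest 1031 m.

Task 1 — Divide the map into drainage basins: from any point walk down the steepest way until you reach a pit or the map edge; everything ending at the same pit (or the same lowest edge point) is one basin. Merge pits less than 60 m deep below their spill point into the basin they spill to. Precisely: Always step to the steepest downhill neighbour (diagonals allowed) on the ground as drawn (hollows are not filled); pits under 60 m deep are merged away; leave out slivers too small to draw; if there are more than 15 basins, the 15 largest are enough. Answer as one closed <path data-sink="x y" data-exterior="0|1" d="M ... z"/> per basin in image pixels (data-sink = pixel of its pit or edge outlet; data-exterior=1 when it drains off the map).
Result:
<path data-sink="17 153" data-exterior="1" d="M102 76l-8 0-14 13-3 6-2 31-2 4-6 5-16-2-28-17-7 1 0 101 11 9 18 8 22 22 24 2 16 3-2 5-22 34 1 9 13 9 0 22-4 8-22 22 4 16 12 12 2 18 12 6 14 4 5 6 1 6 13 8 21 2 18 7 64-5 2-2-4-4-14-28 12-6 7-8 1-20 10-2 8-23-6-12 2-28 1-4 13-11 10-32-8-5-6-9 0-6 6-8 0-14-3-11 11-4 0-11-3-8 15-8 4-5 0-4-8-15 0-14-5-8-11-5-8 13-5 2-8-4-17-16-12-7-10 4-38-8-8-4-14 0-9-7-16-2-9-4-6-6-2-12z"/><path data-sink="361 525" data-exterior="0" d="M431 257l-8 0-20 10-21 18-8-5-7 0-10 8-19 0-11-13-2-5-4-2-14-1-6 5-18-3-6 4-8 30-13 11-1 4-2 28 6 12-8 23-10 2-1 20-7 8-12 6 14 28 4 4 7-4 8 0 11 15 10 4 2 3-5 22 2 39 254-1 0-130-31-10-16-14-76 8-32-9-6-6 11-19 24-8 7-5 6-11 0-33 5-11 16-14z"/><path data-sink="415 17" data-exterior="1" d="M527 16l-253 0-3 13-15 8-5 16 4 16-3 33 7 21 11 13 14 7 3 6 0 14 8 15 0 4-4 5-15 8 3 8 0 11-11 4 3 11 0 14-6 8 0 6 6 9 4 5 16-2 4 3 6 0 6-5 14 1 4 2 2 5 11 13 19 0 10-8 7 0 8 5 13-13 28-15 8 0 7 7 10-10-1-12 5-12 12-13 0-8-3-6-17-21-7-13 0-7 15-12 0-5-15-14 3-14 2-2 28 1 15-7 22 6 19-2 2-2z"/><path data-sink="17 519" data-exterior="1" d="M61 365l-8 2-22 22-15 6 1 133 72 0-1-11-5-10 0-5 2-11 10-13 2-11 8-8 2-8 4-2 18 2 6 2 8-4-9-2-12-7-7-13-14-4-12-6-1-15-3-5-10-10-4-16z"/><path data-sink="526 135" data-exterior="0" d="M490 109l-11 2-9 5-28-1-3 6-2 10 15 14 0 5-15 12 0 7 7 13 17 21 3 6 0 8-12 13-4 8 0 16-20 17-12 15-3 9 2 26 11 4 11-1 6-9 5-17 3-3 8-2 10-11 6-9 4-15 16-17 10-18 0-6 14-4 9-6 0-94-21 2z"/><path data-sink="210 19" data-exterior="0" d="M255 16l-106 0-4 31 13 2 9 6-2 20 7 14 7 8 4 3 15-1 11 4 6 6 7 16 11 6 17 16 11 4 10-14-12-14-7-21 3-33-4-16 6-19z"/><path data-sink="525 350" data-exterior="0" d="M458 293l-7 2-3 3-5 17-6 9-11 1-11-4-8 15-29 11-11 16 2 7 36 11 76-8 16 14 16 4 9 5 5 0 1-65-13-3-13 1-25-13-9-7z"/><path data-sink="26 17" data-exterior="1" d="M94 16l-78 1 1 99 9 1 25 16 16 2 6-5 4-35 3-6 13-12-12-26 14-10z"/><path data-sink="133 17" data-exterior="1" d="M147 16l-26 0-8 13-26 16-6 8 6 6 4 14 3 3 11 2 4 7 2 12 8 7 16 5 7 0 9 7 14 0 8 4 38 8 8-3 2-2-2-6-10-14-11-4-15 1-11-11-7-14 2-20-9-6-13-2 3-16z"/><path data-sink="263 527" data-exterior="1" d="M254 445l-8 0-9 6-55 5-9 0-18-7-12-1-7 5-1 5 12 12 2 8 9 10 24 3 15-7 5 0 14 11 4 8 7 8 22 12 2 5 22 0 2-11-3-28 5-22-2-3-10-4z"/><path data-sink="17 354" data-exterior="1" d="M69 296l-8 0-10 4-3 9-9 10-13 1-4-3-6 1 1 77 14-6 22-22 8-2 8 6 4 0 23-26 1-26-13-9-1-13z"/><path data-sink="18 259" data-exterior="0" d="M18 219l-2 0 0 76 18 9 13 0 14-8 24 1 20-30 2-5-16-3-24-2-22-22-18-8z"/><path data-sink="203 527" data-exterior="1" d="M202 484l-5 0-15 7-23-3-7 14 4 15 0 10 95 0-1-3-11-8-12-5-7-8-4-8z"/><path data-sink="102 527" data-exterior="1" d="M111 449l-4 2-2 8-8 8-2 11-10 13-2 16 5 10 2 11 33-1 0-9-8-17 0-8 4-5 11-4 13-17-7-6-2-9z"/>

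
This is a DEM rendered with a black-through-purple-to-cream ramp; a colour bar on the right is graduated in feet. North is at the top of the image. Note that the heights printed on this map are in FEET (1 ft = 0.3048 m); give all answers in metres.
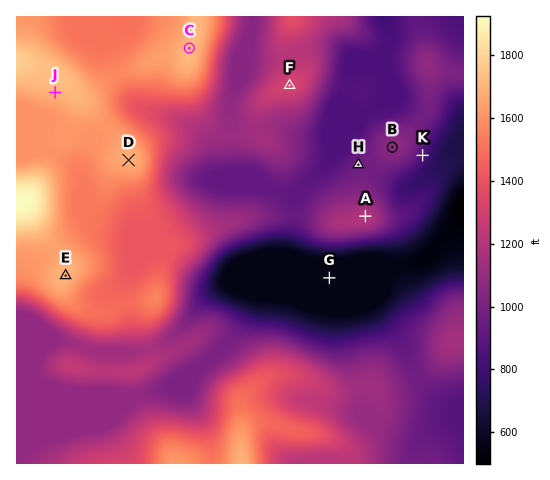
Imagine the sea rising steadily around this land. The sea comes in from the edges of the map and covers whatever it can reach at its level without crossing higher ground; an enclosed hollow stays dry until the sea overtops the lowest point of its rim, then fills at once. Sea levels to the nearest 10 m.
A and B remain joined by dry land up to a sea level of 300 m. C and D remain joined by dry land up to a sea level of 480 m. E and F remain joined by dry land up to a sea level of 340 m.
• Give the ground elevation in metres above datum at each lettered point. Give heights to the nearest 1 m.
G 171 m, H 292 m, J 518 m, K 259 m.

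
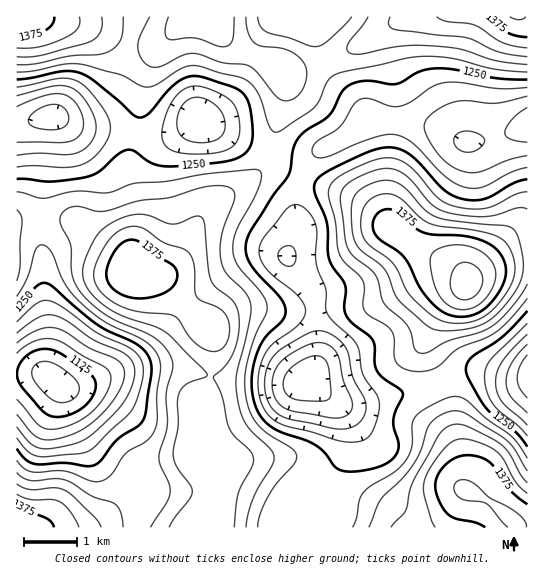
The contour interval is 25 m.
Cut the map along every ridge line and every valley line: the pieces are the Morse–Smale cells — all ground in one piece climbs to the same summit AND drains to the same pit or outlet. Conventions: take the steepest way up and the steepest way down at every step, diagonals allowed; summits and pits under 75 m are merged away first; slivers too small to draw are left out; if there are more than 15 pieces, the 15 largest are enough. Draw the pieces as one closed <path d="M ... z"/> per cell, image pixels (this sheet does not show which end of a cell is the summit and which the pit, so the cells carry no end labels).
<path d="M38 217l-22 4 0 153 26-1 13 8 9 9 16 37 13 20 9 9 29 17 13 12 3 9-7 19-2 15 71 0 8-19 4-28-4-12-20-18-1-5 1-37 12-27 4-19 0-24-2-10-25-22-24-27-28-9-5-9-11-11-37-27-10-4z"/><path d="M271 167l-8 1-20 17-32 20-11 13-17 36-8 11-12 8-14 2 13 5 22 25 27 24 1 4 1 30-4 19-12 27-1 37 1 5 20 18 4 12-1 17-10 30 77 0 1-3-3-3 10-24 10-10 21-13 15-16 6-12 0-20-6-16-33-33 7-9 4-19-3-44-5-17-24-32 10-26-1-29 7-23z"/><path d="M211 16l-18 0-11 7-17 17-11 4-29-5-48-16-22-4-26 0-12-3-1 107 6 1 24-7 11 0 26 11 28 1 36 8 16 0 14-4 22-13 36 19 35 12 15-58-2-22-8-6-42-20-10-10z"/><path d="M303 179l-7 23 1 29-10 26 24 32 5 17 3 44-4 19-7 9 17 17 17 9 27-1 32-10 25-4 17-6-4-13-11-17-1-12 14-31 26-25-3-8-11-12-28-13-20-13-43-38-16-8z"/><path d="M57 117l-11 0-30 8 0 94 22-2 37 4 43 30 11 11 5 9 13 4 12 0 11-6 13-15 21-41 13-12 40-26 8-10 6-12-4-4-32-10-36-19-26 15-10 2-16 0-26-6-38-3z"/><path d="M383 120l-14 0-26 19-24 12-10 12-6 15 4 3 39 12 16 8 43 38 20 13 28 13 11 12 3 7 8-8 15-7 38-6-1-136-36 12-24 4-36-18z"/><path d="M527 16l-108 0-12 3-20 8-24 16-39 19 9 16 28 29 6 13 59 4 16 5 25 14 24-4 37-13z"/><path d="M445 383l-19 6-25 4-39 11-20 0-9-4 8 11 6 16-2 24-4 8-15 16-21 13-10 10-10 24 3 5 227 1 1-5-15-14-20-13-17-7-1-30-10-36-2-24z"/><path d="M42 373l-26 2 0 152 121 1 10-39-10-12-35-21-9-9-13-20-16-37-9-9z"/><path d="M485 372l-16 0-25 10 7 17 2 24 10 36 1 30 26 12 21 17 5 5 1 5 10 0 1-150-22-1z"/><path d="M527 264l-28 3-24 9-34 34-12 23-2 16 18 32 24-9 16 0 21 5 22 0z"/><path d="M323 61l-26 10-14 0 2 22-13 50-1 7 2 2 18 4 15 0 31-13 31-22-11-19-24-24z"/><path d="M314 16l-101 0-1 2 11 17 14 13 36 16 9 7 15 0 22-7 5-3-7-19z"/><path d="M418 16l-103 0 0 14 5 21 6 10 37-18 35-22z"/><path d="M191 16l-171 1 9 2 26 0 22 4 48 16 29 5 11-4z"/>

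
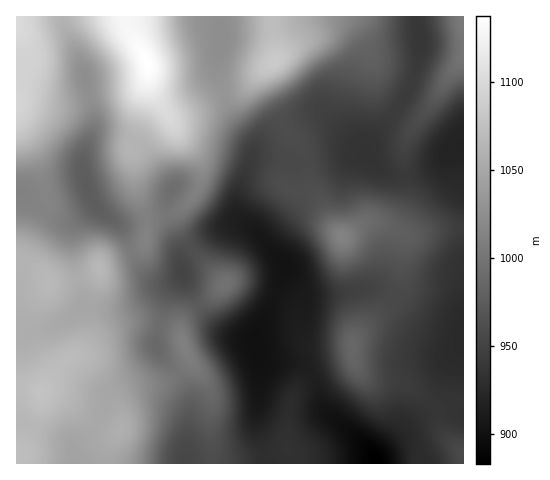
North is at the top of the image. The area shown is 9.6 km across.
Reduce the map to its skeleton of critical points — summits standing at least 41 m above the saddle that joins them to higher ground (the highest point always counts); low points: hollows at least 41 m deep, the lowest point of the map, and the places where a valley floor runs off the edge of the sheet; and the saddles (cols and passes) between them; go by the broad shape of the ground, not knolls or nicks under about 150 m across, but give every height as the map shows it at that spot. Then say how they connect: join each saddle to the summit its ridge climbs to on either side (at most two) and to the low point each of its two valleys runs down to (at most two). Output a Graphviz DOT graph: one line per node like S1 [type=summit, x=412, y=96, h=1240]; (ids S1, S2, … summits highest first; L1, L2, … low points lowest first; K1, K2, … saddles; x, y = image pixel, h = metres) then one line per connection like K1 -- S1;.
graph terrain {
  S1 [type=summit, x=147, y=63, h=1138];
  S2 [type=summit, x=274, y=62, h=1085];
  S3 [type=summit, x=42, y=393, h=1077];
  S4 [type=summit, x=342, y=237, h=1014];
  S5 [type=summit, x=462, y=18, h=1005];
  L1 [type=low, x=376, y=462, h=883];
  K1 [type=saddle, x=224, y=95, h=1032];
  K2 [type=saddle, x=42, y=209, h=1015];
  K3 [type=saddle, x=178, y=372, h=999];
  K4 [type=saddle, x=305, y=162, h=957];
  K5 [type=saddle, x=395, y=299, h=957];
  K6 [type=saddle, x=413, y=81, h=943];
  K7 [type=saddle, x=405, y=176, h=941];
  K1 -- S1;
  K1 -- S2;
  K1 -- L1;
  K2 -- S1;
  K2 -- S3;
  K2 -- L1;
  K3 -- S1;
  K3 -- S3;
  K3 -- L1;
  K4 -- S2;
  K4 -- S4;
  K4 -- L1;
  K5 -- S1;
  K5 -- S4;
  K5 -- L1;
  K6 -- S2;
  K6 -- S5;
  K6 -- L1;
  K7 -- S4;
  K7 -- S5;
  K7 -- L1;
}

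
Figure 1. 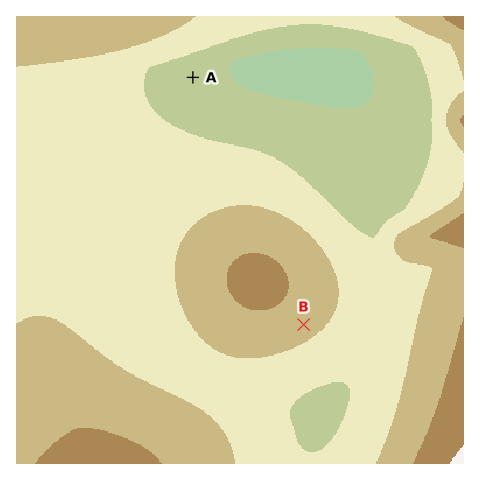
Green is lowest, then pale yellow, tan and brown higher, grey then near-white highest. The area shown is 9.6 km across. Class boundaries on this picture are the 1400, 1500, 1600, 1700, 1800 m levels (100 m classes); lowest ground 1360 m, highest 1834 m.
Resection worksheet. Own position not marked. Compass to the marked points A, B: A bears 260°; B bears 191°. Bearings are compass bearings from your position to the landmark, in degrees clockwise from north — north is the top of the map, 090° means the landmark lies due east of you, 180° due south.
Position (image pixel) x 357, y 48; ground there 1410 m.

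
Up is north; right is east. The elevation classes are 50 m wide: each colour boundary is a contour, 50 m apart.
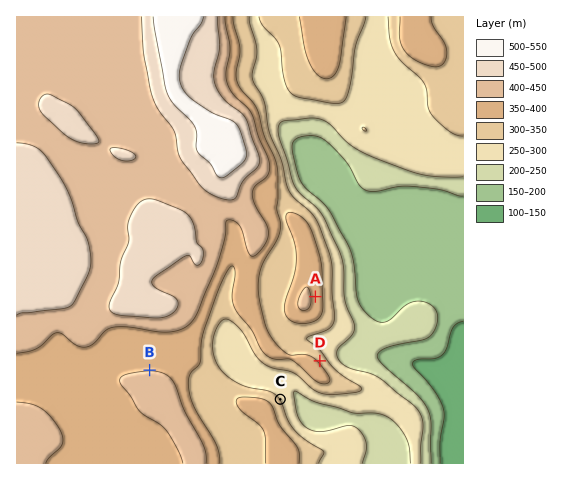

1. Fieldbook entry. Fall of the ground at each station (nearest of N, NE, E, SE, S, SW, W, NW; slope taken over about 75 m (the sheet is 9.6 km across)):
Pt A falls E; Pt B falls N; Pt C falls NE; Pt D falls NE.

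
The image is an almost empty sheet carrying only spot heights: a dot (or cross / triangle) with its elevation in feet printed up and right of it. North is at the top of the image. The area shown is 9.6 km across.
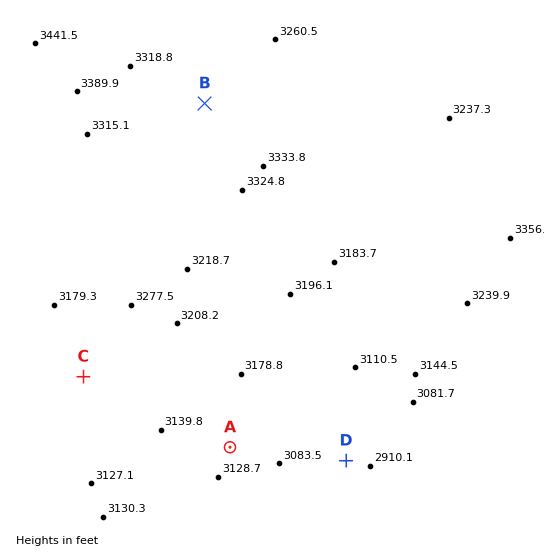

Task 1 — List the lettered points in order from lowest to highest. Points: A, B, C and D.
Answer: D A C B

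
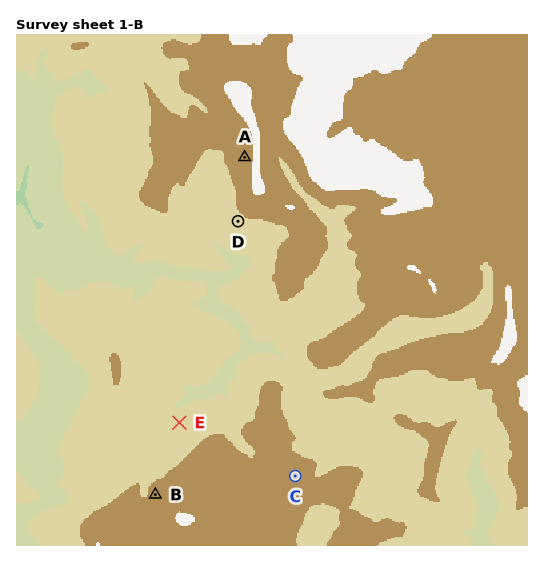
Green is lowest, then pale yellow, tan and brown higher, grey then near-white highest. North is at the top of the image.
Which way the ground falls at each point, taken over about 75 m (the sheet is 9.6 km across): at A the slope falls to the W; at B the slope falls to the W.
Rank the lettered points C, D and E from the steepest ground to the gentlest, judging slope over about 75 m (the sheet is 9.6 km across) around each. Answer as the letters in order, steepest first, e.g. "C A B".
D C E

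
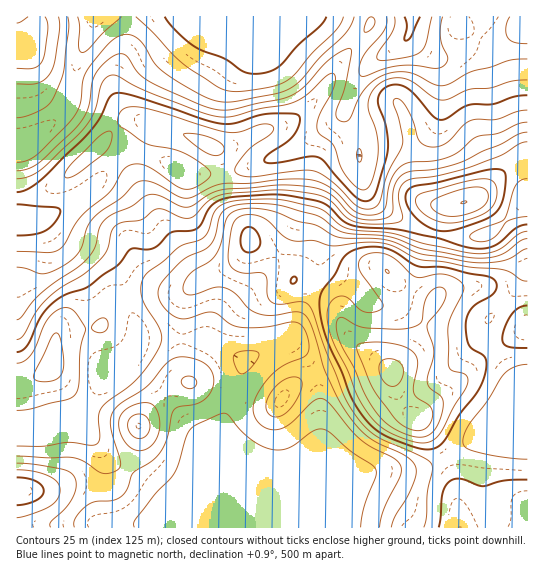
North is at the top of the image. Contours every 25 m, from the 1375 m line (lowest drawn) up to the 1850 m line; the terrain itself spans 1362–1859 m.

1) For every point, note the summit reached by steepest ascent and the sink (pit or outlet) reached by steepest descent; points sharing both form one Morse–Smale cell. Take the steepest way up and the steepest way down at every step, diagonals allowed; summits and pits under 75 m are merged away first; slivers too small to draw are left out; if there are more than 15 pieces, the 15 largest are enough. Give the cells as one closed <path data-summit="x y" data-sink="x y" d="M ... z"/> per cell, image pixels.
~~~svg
<path data-summit="391 373" data-sink="230 17" d="M370 16l-354 1 1 414 17 0 28-8 15 0 28-48 24-18 8-16 4-2 65 1 38 21-5 21-19 51 0 17 3 8-6 8-4 20-2 21 0 16 2 5 315-1 0-326-3 0-34 31-21 5-27-1-20-5-41-23-11-10-7-12-4-15-1-24 8-6 42-4-2-15-4-11-4-2-45 20-23 15-10 11-6 15-11 52 1 31-10 23-4-9-12-11-25-12-5-5-2-9-16-19-4-9-6-40-2-9-4-4 16-2 31-16 21-6 16-9 21-21 24-38 23-27 4-7z"/><path data-summit="17 490" data-sink="230 17" d="M195 339l-57 1-9 17-24 18-28 48-15 0-20 6-26 2 1 97 195-1-1-20 2-21 4-20 6-8-3-8 0-17 19-51 5-21-34-20z"/><path data-summit="391 373" data-sink="413 17" d="M527 16l-156 0-2 10-25 31-20 33-25 26-16 9-21 6-31 16-16 2 4 4 2 9 3 28 4 16 19 24 2 9 5 5 25 12 12 11 4 9 10-23-1-31 8-41 4-15 8-15 13-11 17-11 45-20 5 5 6 23 13-4 10-7 6-9 2-12 0-31-5-13-15-14 17 10 13-1 12-5 10 0 10 7 5 16 7 53 4 15 14 23 13-5 2-2 0-9-5-62 0-50 2-12 3-3z"/><path data-summit="465 202" data-sink="413 17" d="M473 51l-10 0-17 6-8 0-11-4 9 8 4 6 0 44-4 11-6 7-7 4-12 3-2 3 8 52 9 10 12 4 15 0 22-6 37-33-16-32-11-71-2-5z"/><path data-summit="465 202" data-sink="230 17" d="M409 137l-42 4-8 6 1 24 8 23 9 10 22 15 24 12 14 4 18 2 26-1 20-11 27-26-5-17-12-15-38 33-20 5-15 0-12-4-7-7-3-7z"/><path data-summit="391 373" data-sink="230 17" d="M527 23l-4 14 0 50 4 61z"/><path data-summit="391 373" data-sink="230 17" d="M527 159l-15 7 11 16 4 14z"/>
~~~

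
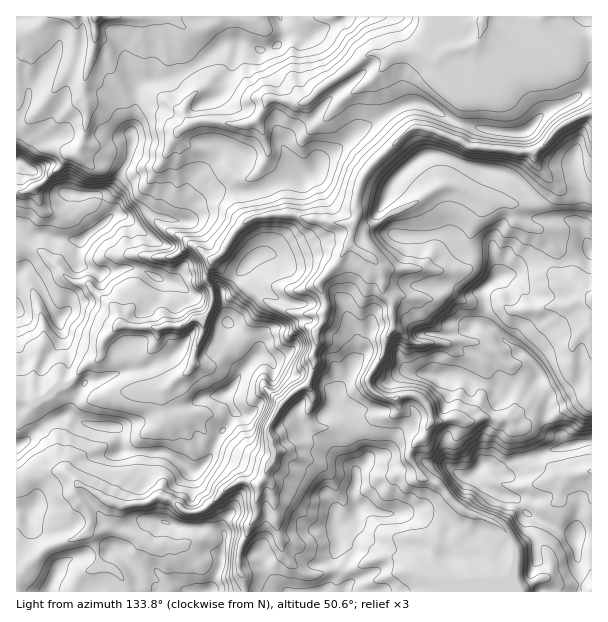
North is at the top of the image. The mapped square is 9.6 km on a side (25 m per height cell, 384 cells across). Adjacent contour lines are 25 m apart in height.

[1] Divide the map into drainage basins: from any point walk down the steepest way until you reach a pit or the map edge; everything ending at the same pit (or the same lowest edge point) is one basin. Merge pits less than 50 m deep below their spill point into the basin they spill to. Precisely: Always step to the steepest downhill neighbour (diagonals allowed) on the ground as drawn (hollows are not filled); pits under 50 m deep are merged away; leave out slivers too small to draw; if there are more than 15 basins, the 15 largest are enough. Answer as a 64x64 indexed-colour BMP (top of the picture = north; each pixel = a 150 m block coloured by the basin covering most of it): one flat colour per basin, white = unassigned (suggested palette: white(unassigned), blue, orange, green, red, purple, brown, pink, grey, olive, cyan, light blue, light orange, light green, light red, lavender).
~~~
<image width="64" height="64" href="data:image/bmp;base64,Qk12CAAAAAAAAHYAAAAoAAAAQAAAAEAAAAABAAQAAAAAAAAIAAATCwAAEwsAABAAAAAAAAAA////ALR3HwAOf/8ALKAsACgn1gC9Z5QAS1aMAMJ34wB/f38AIr28AM++FwDox64AeLv/AIrfmACWmP8A1bDFABERERERERERERERERERERERERERERERERERERERERERERERERERERERERERERERERERERERERERERERERERERERERERERERERERERERERERERERERERERERERERERERERERERERERERERERERERERERERERERERERERERERERERERERERERERERERERERERERERERERERERERERERERERERERERERERERERERERERERERERERERERERERERERERERERERERERERERERERERERERERERERERERERERERERERERERERERERERERERERERERERERERERERERERERERERERERERERERERERERERERERERERERERERERERERERERERERERERERERERERERERERERERERERERERERERERERERERERERERERERERERERERERERERERERERERERERERERERERERERERERERERERERERERERERERERERERERERERERERERERERERERERERERERERERERERERERERERERERERERERERERERERERERERERERERERERERERERERERERERERERERERERERERERERERERERERERERERERERERERERERERERERERERERERERERERERERERERERERERERERERERERERERERERERERERERERERERERERERERERERERERERERERERERERERERERERERERERERERERERERERERERERERERERERERERERERERERERERERERERERERERERERERERERERERERERERERERERERERERERERERERERERERERERERERERERERERERERERERERERERERERERERERERERERERERERERERERERERERERERERERERERERERERERERERERERERERERERERERERERERERERERERERERERERERERERERERERERERERERERERERERERERERERERERERERERERERERERERERERERERERERERERERERERERERERERERERERERERERERERERERERERERERERERERERERERERERERERERERERERERERERERERERERERERERERERERERERERERERERERERERERERERERERERERERERERERERERERERERERERERERERERERERERERERERERERERERERERERERERERERERERERERERERERERERERERERERERERERERERERERERERERERERERERERERERERERERERERERERERERERERERERERERERERERERERERERERERERERERERERERERERERERERERERERERERERERERERERERERERERERERERERERERERERERERERERERERERERERERERERERERERERERERERERERERERERERERERERERERERERERERERERERERERERERERERERERERERERERERERERERERERERERERERERERERERERERERERERERERERERERERERERERERERERERERERERERERERERERERERERERERERERERERERERERERERERERERERERERERERERERERERERERERERERERERERERERERERERERERERERERERERERERERERERERERERERERERERERERERERERERERERERERERERERERERERERERERERERERERERERERERERERERERERERERERERERERERERERERERERERERERERERERERERERERERERERERERERERERERERERERERERERERERERERERERERERERERERERERERERERERERMzMxERERERERERERERERERERERERERERERERERERETMzMzMRERERERERERERERERERERERERERERERERERETMzMzMzERERERERERERESERERERERERERERERERERETMzMzMzMRERERERERERESIhERERERERERERERERERETMzMzMzMzERERERERERESIiIRERERERERERERERERERMzMzMzMzMRERERERERERIiIiEREREREREREREREREREzMzMzMzMxEREREREREREiIiIhERERERERERERERERETMzMzMzMzERERERERERERIiIiIhERERERERIiIhERERMzMzMzMzMRERERERERERERIiIiIRERERIiIiIiIREREzMzMzMzMxERERERERERERESIiIiIRERIiIiIiIiERETMzMzMzMzERERERERERERESIiIiIiIiIiIiIiIiIiERMzMzMzMzMRERERERERERESIiIiIiIiIiIiIiIiIiIiEzMzMzMzMzERERERERERERIiIiIiIiIiIiIiIiIiIiIjMzMzMzMzMzMxEREREREREiIiIiIiIiIiIiIiIiIiIiMzMzMzMzMzMzMxERERERESIiIiIiIiIiIiIiIiIiIiIzMzMzMzMzMzMzMRERERERIiIiIiIiIiIiIiIiIiIiIjMzMzMzMzMzMzMzMREzEREiIiIiIiIiIiIiIiIiIiIiMzMzMzMzMzMzMzMzMzMzESIiIiIiIiIiIiIiIiIiIiIzMzMzMzMzMzMzMzMzMzMRESIiIiIiIiIiIiIiIiIiIjMzMzMzMzMzMzMzMzMzMRERESIiIiIiIiIiIiIiIiIi"/>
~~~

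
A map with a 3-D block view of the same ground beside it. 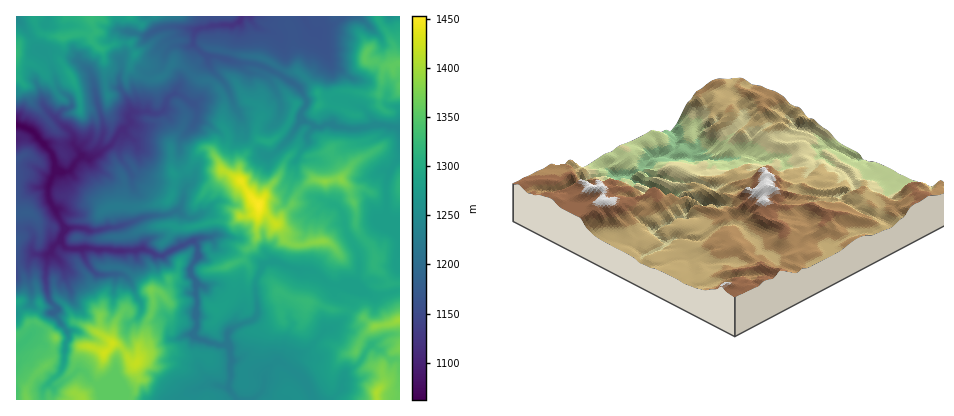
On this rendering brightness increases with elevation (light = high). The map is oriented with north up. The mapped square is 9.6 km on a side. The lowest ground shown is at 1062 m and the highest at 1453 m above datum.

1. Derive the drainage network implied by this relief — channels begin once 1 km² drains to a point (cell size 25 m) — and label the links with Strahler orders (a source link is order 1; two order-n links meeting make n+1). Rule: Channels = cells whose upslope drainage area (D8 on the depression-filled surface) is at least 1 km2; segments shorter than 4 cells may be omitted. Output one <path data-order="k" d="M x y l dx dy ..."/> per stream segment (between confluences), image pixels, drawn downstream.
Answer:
<path data-order="1" d="M192 390l2 0 10-4 16 0 8 0"/><path data-order="2" d="M228 386l2-6 0-28-4-6-4 0"/><path data-order="1" d="M96 384l-14-14-4 0-10 8-4 2-8 8-4 0-2-4 0-2 10-10 4-6 2-22 2-6 0-2 0-4-14-16 2-10-8-8-2-8 0-8 0-14 2-6 0-8"/><path data-order="2" d="M284 364l-6-2-10 8-4 6 0 6-2 8-10 10-16 0-8-10 0-4"/><path data-order="1" d="M370 346l-4 6-6 10-4 4-6 2-6 6-2 12-2 6-8 8-20 0-4-12-6-6 0-4-6-6-12-8"/><path data-order="2" d="M222 346l-2 0-4-2-8-2-6-2-6-2 0-10"/><path data-order="1" d="M322 334l-16 18-6 2-4 0-10 10-2 0"/><path data-order="1" d="M192 334l4-6"/><path data-order="2" d="M196 328l0-22 2-2-2-10 0-6 0-2 0-4-4-6 0-10 4-6 2-4 0-10-4-4-2 0"/><path data-order="1" d="M138 298l-6-14-8-10-26 0-2 0-8-8-4-8-2-10"/><path data-order="1" d="M62 264l-10-10 0-4"/><path data-order="1" d="M36 254l12 0"/><path data-order="2" d="M48 254l4-4"/><path data-order="2" d="M52 250l2-4 8-8"/><path data-order="2" d="M82 248l-16 0-4-4 0-6"/><path data-order="2" d="M192 242l-4 0-4 4-10 2-10 8-8 0-4-4-6-2-34 0-2 0-28-2"/><path data-order="3" d="M62 238l0-14"/><path data-order="1" d="M210 238l-8 0-8 2-2 2"/><path data-order="3" d="M62 224l-2-2-4-10-2-4-6-10 0-12 6-12 0-10"/><path data-order="1" d="M204 212l-10 6-8 0-8-6-2 0"/><path data-order="2" d="M176 212l-12 4-18 0-12 6-18 6-8 0-10 2-10 0-2-2-4 0-2 0-10 0-2 0-6-4"/><path data-order="1" d="M386 210l0-30 4-8 4-8 6-6 0-28-4-4-12 0 0-2-12 2-12 2-14 0-10-2-2-2-10 0-4 4-8-4"/><path data-order="1" d="M332 204l4 2 4 4 4 6 2 16 12 22 0 22 0 6-6 4-18 0-6-2-10-10-6-4-18-2-10-2-4-4-14 0-8 12-2 8 0 14 0 8 2 0 0 10-2 4-4 2-10 4-10 4-4 6 0 6-6 6"/><path data-order="1" d="M182 204l-6 8"/><path data-order="3" d="M54 164l-2-12-10-10-6-6-6-6-2 0-4-4-8 0"/><path data-order="2" d="M78 160l-10 12-4 0-10-8"/><path data-order="1" d="M298 160l2-6 8-10 0-10 6-6-2-4"/><path data-order="2" d="M96 154l-4 4-6 0-2-2-6 4"/><path data-order="1" d="M272 154l20-18 4-10 6-6 0-2"/><path data-order="1" d="M138 146l-2-4-12-12-2 0"/><path data-order="2" d="M122 130l-4 4-4 8-6 6-4 2-4 4-4 0"/><path data-order="2" d="M312 124l-2-2-6 0-2-4"/><path data-order="1" d="M196 120l0-12-2-4-2 0-8-8-10-2-6 4-4 12-6 4-6 0-4-2-16 0-4 2 2 10-8 6"/><path data-order="2" d="M302 118l0-6 4-8 0-4-6-10-6-6-6-4-10-6-16-8"/><path data-order="1" d="M238 110l-4-2 0-6-8-16-16-18-2-4 0-6-6-4"/><path data-order="1" d="M58 84l2 6 10 8 2 8-4 2-6 2-6 6 0 2 16 16 2 2 0 8 6 10-2 6"/><path data-order="1" d="M94 80l2 16 4 16 2 6 0 6 2 2 0 8-6 12 0 6-2 2"/><path data-order="1" d="M266 76l-4-2 0-8"/><path data-order="2" d="M262 66l-8-2-14 0-8-4-6 0-2-2-16-2-2-2-4 0"/><path data-order="1" d="M330 64l-2-10-6-8-2-8-4-6"/><path data-order="2" d="M202 54l-8-10 0-8 2-6"/><path data-order="1" d="M154 32l6-4 10 0 2-2 14 2 2 0 8 2"/><path data-order="2" d="M316 32l-4-2-4-2-4-12"/><path data-order="2" d="M196 30l6-2 6 0 2-2 10 0 2-2 6 0 2 2 4-2 2-2 2 0 4-4 0-2"/><path data-order="1" d="M326 28l-2 0-6 4-2 0"/><path data-order="1" d="M254 24l-4-4 0-4"/>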